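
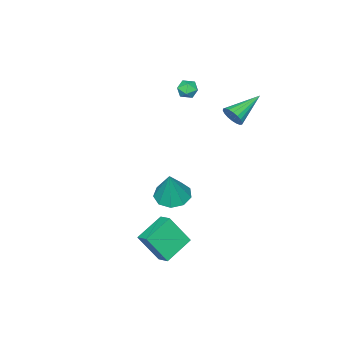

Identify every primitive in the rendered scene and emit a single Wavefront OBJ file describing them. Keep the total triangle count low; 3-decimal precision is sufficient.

v 1.773 1.096 -3.728
v 2.392 0.212 -2.127
v 1.941 1.86 -3.371
v 2.56 0.977 -1.771
v 3.46 1.043 -4.409
v 4.079 0.16 -2.809
v 3.628 1.808 -4.053
v 4.247 0.924 -2.452
v -3.951 -3.095 3.642
v -3.589 -2.614 3.367
v -3.411 -3.826 3.073
v -3.049 -3.345 2.798
v -2.975 -3.489 3.44
v -3.308 -3.037 3.792
v -3.692 -3.403 2.648
v -4.025 -2.951 3
v -3.429 -2.804 2.752
v -2.985 -2.857 3.242
v -4.015 -3.583 3.198
v -3.571 -3.636 3.688
v 1.154 -0.09 -1.233
v 2.107 -0.186 -1.522
v 1.766 0.25 0.673
v 1.91 0.468 -1.575
v 1.36 0.86 -1.468
v 0.714 0.808 -1.251
v 0.273 0.335 -1.026
v 0.245 -0.336 -0.897
v 0.642 -0.892 -0.925
v 1.279 -1.073 -1.097
v 1.857 -0.794 -1.333
v -2.582 0.702 3.224
v -2.377 0.368 3.805
v -4.458 0.958 4.036
v -2.309 0.666 3.868
v -2.295 0.97 3.804
v -2.338 1.222 3.625
v -2.429 1.37 3.367
v -2.551 1.386 3.08
v -2.679 1.267 2.822
v -2.787 1.035 2.644
v -2.855 0.738 2.581
v -2.869 0.433 2.645
v -2.826 0.182 2.824
v -2.735 0.034 3.082
v -2.613 0.018 3.369
v -2.485 0.137 3.626
f 2 4 1
f 5 2 1
f 1 4 3
f 3 5 1
f 2 8 4
f 6 2 5
f 6 8 2
f 4 8 3
f 7 5 3
f 3 8 7
f 7 6 5
f 8 6 7
f 9 20 14
f 9 14 10
f 9 10 16
f 9 16 19
f 9 19 20
f 10 14 18
f 14 20 13
f 20 19 11
f 19 16 15
f 16 10 17
f 12 18 13
f 12 13 11
f 12 11 15
f 12 15 17
f 12 17 18
f 13 18 14
f 11 13 20
f 15 11 19
f 17 15 16
f 18 17 10
f 22 21 24
f 22 24 23
f 24 21 25
f 24 25 23
f 25 21 26
f 25 26 23
f 26 21 27
f 26 27 23
f 27 21 28
f 27 28 23
f 28 21 29
f 28 29 23
f 29 21 30
f 29 30 23
f 30 21 31
f 30 31 23
f 31 21 22
f 31 22 23
f 33 32 35
f 33 35 34
f 35 32 36
f 35 36 34
f 36 32 37
f 36 37 34
f 37 32 38
f 37 38 34
f 38 32 39
f 38 39 34
f 39 32 40
f 39 40 34
f 40 32 41
f 40 41 34
f 41 32 42
f 41 42 34
f 42 32 43
f 42 43 34
f 43 32 44
f 43 44 34
f 44 32 45
f 44 45 34
f 45 32 46
f 45 46 34
f 46 32 47
f 46 47 34
f 47 32 33
f 47 33 34



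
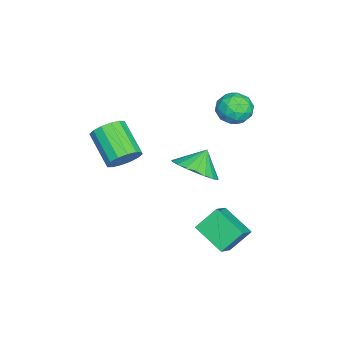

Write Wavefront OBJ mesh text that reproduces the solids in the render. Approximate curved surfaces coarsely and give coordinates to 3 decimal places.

v 0.496 -1.353 0.042
v 0.869 -1.124 0.724
v -0.244 -2.097 1.66
v -0.616 -2.327 0.978
v 0.568 -0.838 0.663
v -0.545 -1.812 1.599
v 0.248 -0.69 0.436
v -0.865 -1.664 1.372
v -0.006 -0.72 0.103
v -1.118 -1.694 1.04
v -0.125 -0.92 -0.246
v -1.237 -1.894 0.691
v -0.078 -1.235 -0.518
v -1.19 -2.209 0.419
v 0.124 -1.583 -0.64
v -0.989 -2.556 0.296
v 0.425 -1.868 -0.579
v -0.688 -2.842 0.357
v 0.745 -2.016 -0.352
v -0.368 -2.99 0.584
v 0.998 -1.986 -0.02
v -0.114 -2.96 0.917
v 1.117 -1.786 0.329
v 0.005 -2.76 1.266
v 1.07 -1.471 0.601
v -0.042 -2.445 1.538
v -3.497 3.092 1.453
v -2.673 3.324 1.346
v -3.147 1.756 1.254
v -2.323 1.988 1.147
v -2.692 2.054 1.924
v -2.908 2.88 2.046
v -2.912 2.2 0.554
v -3.128 3.026 0.676
v -2.312 2.772 0.79
v -2.176 2.682 1.636
v -3.644 2.398 0.964
v -3.508 2.308 1.81
v -3.115 3.325 1.417
v -2.705 1.755 1.183
v -2.921 1.794 1.64
v -2.437 1.93 1.577
v -3.254 3.064 1.829
v -2.77 3.2 1.765
v -2.781 2.454 2.105
v -3.05 1.88 0.835
v -2.566 2.016 0.771
v -3.383 3.15 1.023
v -2.899 3.286 0.96
v -3.039 2.626 0.495
v -2.419 3.137 1.027
v -2.214 2.352 0.91
v -2.559 2.477 0.561
v -2.686 2.962 0.634
v -2.339 3.084 1.524
v -2.134 2.299 1.408
v -2.35 2.338 1.864
v -2.477 2.823 1.936
v -2.127 2.76 1.198
v -3.686 2.781 1.192
v -3.481 1.996 1.076
v -3.343 2.257 0.664
v -3.47 2.742 0.736
v -3.606 2.728 1.69
v -3.401 1.943 1.573
v -3.134 2.118 1.966
v -3.261 2.603 2.039
v -3.693 2.32 1.402
v -1.225 1.219 -1.593
v -0.387 1.82 -1.21
v -1.895 1.601 -0.727
v -0.591 2.113 -1.496
v -0.904 2.251 -1.799
v -1.273 2.211 -2.067
v -1.634 2 -2.252
v -1.924 1.653 -2.324
v -2.093 1.232 -2.269
v -2.112 0.808 -2.098
v -1.978 0.456 -1.839
v -1.713 0.235 -1.538
v -1.364 0.185 -1.246
v -0.991 0.314 -1.015
v -0.659 0.599 -0.883
v -0.424 0.991 -0.874
v -0.328 1.423 -0.99
v 0.795 1.64 -3.551
v 0.306 2.443 -2.624
v -0.075 1.849 -4.191
v -0.564 2.652 -3.264
v 1.584 2.888 -4.216
v 1.095 3.691 -3.289
v 0.714 3.097 -4.856
v 0.225 3.9 -3.929
f 2 1 5
f 2 5 3
f 3 5 6
f 3 6 4
f 5 1 7
f 5 7 6
f 6 7 8
f 6 8 4
f 7 1 9
f 7 9 8
f 8 9 10
f 8 10 4
f 9 1 11
f 9 11 10
f 10 11 12
f 10 12 4
f 11 1 13
f 11 13 12
f 12 13 14
f 12 14 4
f 13 1 15
f 13 15 14
f 14 15 16
f 14 16 4
f 15 1 17
f 15 17 16
f 16 17 18
f 16 18 4
f 17 1 19
f 17 19 18
f 18 19 20
f 18 20 4
f 19 1 21
f 19 21 20
f 20 21 22
f 20 22 4
f 21 1 23
f 21 23 22
f 22 23 24
f 22 24 4
f 23 1 25
f 23 25 24
f 24 25 26
f 24 26 4
f 25 1 2
f 25 2 26
f 26 2 3
f 26 3 4
f 27 64 43
f 64 38 67
f 43 67 32
f 64 67 43
f 27 43 39
f 43 32 44
f 39 44 28
f 43 44 39
f 27 39 48
f 39 28 49
f 48 49 34
f 39 49 48
f 27 48 60
f 48 34 63
f 60 63 37
f 48 63 60
f 27 60 64
f 60 37 68
f 64 68 38
f 60 68 64
f 28 44 55
f 44 32 58
f 55 58 36
f 44 58 55
f 32 67 45
f 67 38 66
f 45 66 31
f 67 66 45
f 38 68 65
f 68 37 61
f 65 61 29
f 68 61 65
f 37 63 62
f 63 34 50
f 62 50 33
f 63 50 62
f 34 49 54
f 49 28 51
f 54 51 35
f 49 51 54
f 30 56 42
f 56 36 57
f 42 57 31
f 56 57 42
f 30 42 40
f 42 31 41
f 40 41 29
f 42 41 40
f 30 40 47
f 40 29 46
f 47 46 33
f 40 46 47
f 30 47 52
f 47 33 53
f 52 53 35
f 47 53 52
f 30 52 56
f 52 35 59
f 56 59 36
f 52 59 56
f 31 57 45
f 57 36 58
f 45 58 32
f 57 58 45
f 29 41 65
f 41 31 66
f 65 66 38
f 41 66 65
f 33 46 62
f 46 29 61
f 62 61 37
f 46 61 62
f 35 53 54
f 53 33 50
f 54 50 34
f 53 50 54
f 36 59 55
f 59 35 51
f 55 51 28
f 59 51 55
f 70 69 72
f 70 72 71
f 72 69 73
f 72 73 71
f 73 69 74
f 73 74 71
f 74 69 75
f 74 75 71
f 75 69 76
f 75 76 71
f 76 69 77
f 76 77 71
f 77 69 78
f 77 78 71
f 78 69 79
f 78 79 71
f 79 69 80
f 79 80 71
f 80 69 81
f 80 81 71
f 81 69 82
f 81 82 71
f 82 69 83
f 82 83 71
f 83 69 84
f 83 84 71
f 84 69 85
f 84 85 71
f 85 69 70
f 85 70 71
f 87 89 86
f 90 87 86
f 86 89 88
f 88 90 86
f 87 93 89
f 91 87 90
f 91 93 87
f 89 93 88
f 92 90 88
f 88 93 92
f 92 91 90
f 93 91 92



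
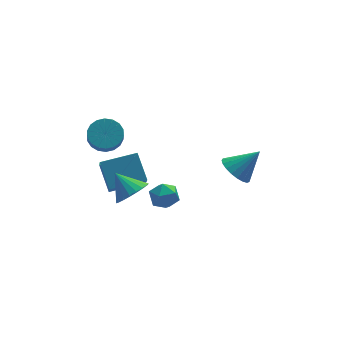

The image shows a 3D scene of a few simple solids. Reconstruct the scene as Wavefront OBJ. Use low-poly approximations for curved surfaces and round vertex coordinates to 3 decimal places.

v -0.658 -0.023 -3.734
v -0.16 -0.336 -4.462
v -1.06 -1.444 -3.398
v -0.562 -1.757 -4.126
v -0.126 -1.396 -3.381
v 0.123 -0.518 -3.588
v -1.343 -1.262 -4.272
v -1.094 -0.384 -4.479
v -0.583 -1.102 -4.794
v 0.169 -1.185 -4.243
v -1.389 -0.595 -3.617
v -0.637 -0.678 -3.066
v -3.216 -4.143 -0.275
v -2.444 -3.472 -0.392
v -3.884 -3.197 0.755
v -2.722 -3.342 -0.691
v -3.085 -3.35 -0.919
v -3.47 -3.496 -1.035
v -3.812 -3.753 -1.019
v -4.051 -4.078 -0.875
v -4.145 -4.415 -0.627
v -4.079 -4.704 -0.319
v -3.864 -4.897 -0.002
v -3.537 -4.959 0.267
v -3.154 -4.88 0.442
v -2.782 -4.674 0.494
v -2.485 -4.376 0.412
v -2.315 -4.038 0.212
v -2.3 -3.718 -0.073
v -3.607 -0.576 -3.128
v -3.89 -1.917 -1.699
v -3.779 0.755 -1.913
v -4.062 -0.586 -0.484
v -1.558 -0.634 -2.776
v -1.841 -1.975 -1.347
v -1.73 0.697 -1.561
v -2.013 -0.644 -0.132
v -2.819 3.295 -1.764
v -1.936 3.63 -1.377
v -2.059 3.02 -0.569
v -2.941 2.685 -0.956
v -2.239 3.92 -1.204
v -2.362 3.311 -0.396
v -2.657 4.087 -1.142
v -2.78 3.477 -0.334
v -3.107 4.097 -1.204
v -3.23 3.487 -0.395
v -3.499 3.948 -1.376
v -3.622 3.338 -0.567
v -3.757 3.669 -1.625
v -3.88 3.06 -0.816
v -3.829 3.317 -1.902
v -3.952 2.707 -1.093
v -3.701 2.96 -2.151
v -3.824 2.35 -1.343
v -3.398 2.669 -2.324
v -3.521 2.06 -1.516
v -2.98 2.503 -2.386
v -3.103 1.893 -1.578
v -2.53 2.493 -2.325
v -2.653 1.883 -1.516
v -2.138 2.642 -2.153
v -2.261 2.032 -1.344
v -1.88 2.92 -1.904
v -2.003 2.311 -1.095
v -1.808 3.273 -1.627
v -1.931 2.663 -0.818
v 3.184 -1.608 -2.063
v 3.786 -1.003 -2.657
v 4.516 -1.632 -0.737
v 3.563 -0.711 -2.428
v 3.275 -0.575 -2.136
v 2.971 -0.617 -1.831
v 2.704 -0.83 -1.567
v 2.52 -1.178 -1.388
v 2.45 -1.6 -1.326
v 2.508 -2.024 -1.391
v 2.682 -2.376 -1.573
v 2.943 -2.595 -1.839
v 3.246 -2.643 -2.144
v 3.538 -2.512 -2.435
v 3.768 -2.225 -2.662
v 3.898 -1.831 -2.785
v 3.904 -1.399 -2.783
f 1 12 6
f 1 6 2
f 1 2 8
f 1 8 11
f 1 11 12
f 2 6 10
f 6 12 5
f 12 11 3
f 11 8 7
f 8 2 9
f 4 10 5
f 4 5 3
f 4 3 7
f 4 7 9
f 4 9 10
f 5 10 6
f 3 5 12
f 7 3 11
f 9 7 8
f 10 9 2
f 14 13 16
f 14 16 15
f 16 13 17
f 16 17 15
f 17 13 18
f 17 18 15
f 18 13 19
f 18 19 15
f 19 13 20
f 19 20 15
f 20 13 21
f 20 21 15
f 21 13 22
f 21 22 15
f 22 13 23
f 22 23 15
f 23 13 24
f 23 24 15
f 24 13 25
f 24 25 15
f 25 13 26
f 25 26 15
f 26 13 27
f 26 27 15
f 27 13 28
f 27 28 15
f 28 13 29
f 28 29 15
f 29 13 14
f 29 14 15
f 31 33 30
f 34 31 30
f 30 33 32
f 32 34 30
f 31 37 33
f 35 31 34
f 35 37 31
f 33 37 32
f 36 34 32
f 32 37 36
f 36 35 34
f 37 35 36
f 39 38 42
f 39 42 40
f 40 42 43
f 40 43 41
f 42 38 44
f 42 44 43
f 43 44 45
f 43 45 41
f 44 38 46
f 44 46 45
f 45 46 47
f 45 47 41
f 46 38 48
f 46 48 47
f 47 48 49
f 47 49 41
f 48 38 50
f 48 50 49
f 49 50 51
f 49 51 41
f 50 38 52
f 50 52 51
f 51 52 53
f 51 53 41
f 52 38 54
f 52 54 53
f 53 54 55
f 53 55 41
f 54 38 56
f 54 56 55
f 55 56 57
f 55 57 41
f 56 38 58
f 56 58 57
f 57 58 59
f 57 59 41
f 58 38 60
f 58 60 59
f 59 60 61
f 59 61 41
f 60 38 62
f 60 62 61
f 61 62 63
f 61 63 41
f 62 38 64
f 62 64 63
f 63 64 65
f 63 65 41
f 64 38 66
f 64 66 65
f 65 66 67
f 65 67 41
f 66 38 39
f 66 39 67
f 67 39 40
f 67 40 41
f 69 68 71
f 69 71 70
f 71 68 72
f 71 72 70
f 72 68 73
f 72 73 70
f 73 68 74
f 73 74 70
f 74 68 75
f 74 75 70
f 75 68 76
f 75 76 70
f 76 68 77
f 76 77 70
f 77 68 78
f 77 78 70
f 78 68 79
f 78 79 70
f 79 68 80
f 79 80 70
f 80 68 81
f 80 81 70
f 81 68 82
f 81 82 70
f 82 68 83
f 82 83 70
f 83 68 84
f 83 84 70
f 84 68 69
f 84 69 70



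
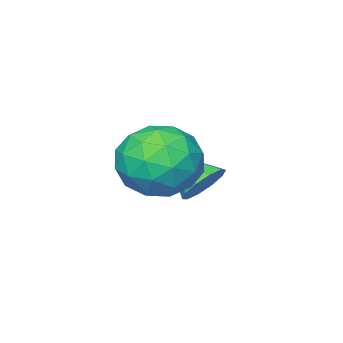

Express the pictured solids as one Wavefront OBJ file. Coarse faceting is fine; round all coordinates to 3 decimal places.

v 0.822 0.399 3.188
v 1.923 0.192 3.697
v 0.137 -1.292 3.983
v 1.238 -1.499 4.492
v 0.536 -0.575 4.9
v 0.959 0.47 4.409
v 1.101 -1.57 3.271
v 1.524 -0.525 2.78
v 2.095 -1.025 3.748
v 1.746 -0.41 4.755
v 0.314 -0.69 2.925
v -0.035 -0.075 3.932
v 1.433 0.444 3.373
v 0.627 -1.544 4.307
v 0.214 -1.001 4.547
v 0.862 -1.123 4.846
v 0.866 0.607 3.791
v 1.513 0.486 4.09
v 0.698 0.035 4.798
v 0.547 -1.586 3.59
v 1.194 -1.707 3.889
v 1.198 0.023 2.834
v 1.846 -0.099 3.133
v 1.362 -1.135 2.882
v 2.181 -0.393 3.702
v 1.778 -1.387 4.169
v 1.698 -1.429 3.451
v 1.947 -0.814 3.163
v 1.976 -0.032 4.293
v 1.573 -1.026 4.761
v 1.16 -0.483 5.001
v 1.409 0.132 4.712
v 2.077 -0.747 4.323
v 0.487 -0.074 2.919
v 0.084 -1.068 3.387
v 0.651 -1.232 2.968
v 0.9 -0.617 2.679
v 0.282 0.287 3.511
v -0.121 -0.707 3.978
v 0.113 -0.286 4.517
v 0.362 0.329 4.229
v -0.017 -0.353 3.357
v -1.38 -1.488 1.911
v -0.753 -1.664 1.5
v -1.16 -2.712 2.769
v -0.618 -1.386 1.862
v -0.774 -1.147 2.242
v -1.161 -1.039 2.497
v -1.632 -1.102 2.528
v -2.006 -1.312 2.323
v -2.141 -1.59 1.961
v -1.986 -1.829 1.58
v -1.598 -1.938 1.326
v -1.128 -1.875 1.295
f 1 38 17
f 38 12 41
f 17 41 6
f 38 41 17
f 1 17 13
f 17 6 18
f 13 18 2
f 17 18 13
f 1 13 22
f 13 2 23
f 22 23 8
f 13 23 22
f 1 22 34
f 22 8 37
f 34 37 11
f 22 37 34
f 1 34 38
f 34 11 42
f 38 42 12
f 34 42 38
f 2 18 29
f 18 6 32
f 29 32 10
f 18 32 29
f 6 41 19
f 41 12 40
f 19 40 5
f 41 40 19
f 12 42 39
f 42 11 35
f 39 35 3
f 42 35 39
f 11 37 36
f 37 8 24
f 36 24 7
f 37 24 36
f 8 23 28
f 23 2 25
f 28 25 9
f 23 25 28
f 4 30 16
f 30 10 31
f 16 31 5
f 30 31 16
f 4 16 14
f 16 5 15
f 14 15 3
f 16 15 14
f 4 14 21
f 14 3 20
f 21 20 7
f 14 20 21
f 4 21 26
f 21 7 27
f 26 27 9
f 21 27 26
f 4 26 30
f 26 9 33
f 30 33 10
f 26 33 30
f 5 31 19
f 31 10 32
f 19 32 6
f 31 32 19
f 3 15 39
f 15 5 40
f 39 40 12
f 15 40 39
f 7 20 36
f 20 3 35
f 36 35 11
f 20 35 36
f 9 27 28
f 27 7 24
f 28 24 8
f 27 24 28
f 10 33 29
f 33 9 25
f 29 25 2
f 33 25 29
f 44 43 46
f 44 46 45
f 46 43 47
f 46 47 45
f 47 43 48
f 47 48 45
f 48 43 49
f 48 49 45
f 49 43 50
f 49 50 45
f 50 43 51
f 50 51 45
f 51 43 52
f 51 52 45
f 52 43 53
f 52 53 45
f 53 43 54
f 53 54 45
f 54 43 44
f 54 44 45



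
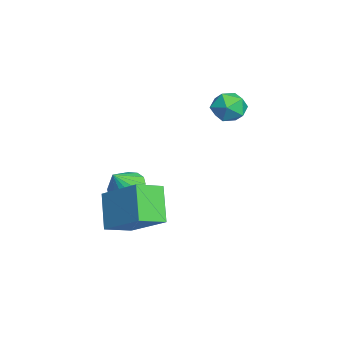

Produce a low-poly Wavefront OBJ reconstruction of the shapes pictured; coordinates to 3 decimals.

v 2.315 -0.738 -0.72
v 1.263 -0.85 0.519
v 1.734 0.218 -1.127
v 0.682 0.106 0.113
v 3.578 0.534 0.467
v 2.526 0.422 1.707
v 2.997 1.49 0.061
v 1.945 1.378 1.3
v -2.504 3.885 3.165
v -2.047 4.507 3.372
v -1.573 3.073 3.548
v -1.116 3.695 3.755
v -1.776 3.528 4.173
v -2.352 4.029 3.936
v -1.268 3.551 2.984
v -1.844 4.052 2.747
v -1.283 4.3 3.26
v -1.597 4.286 3.995
v -2.023 3.294 2.925
v -2.337 3.28 3.66
v -1.214 -0.037 -0.488
v -0.517 0.284 -0.715
v -0.686 -0.523 0.448
v -0.691 0.568 -0.469
v -1.005 0.69 -0.229
v -1.375 0.618 -0.058
v -1.702 0.37 -0.002
v -1.898 0.013 -0.077
v -1.911 -0.357 -0.262
v -1.737 -0.642 -0.508
v -1.423 -0.764 -0.748
v -1.053 -0.691 -0.919
v -0.726 -0.443 -0.975
v -0.53 -0.087 -0.9
f 2 4 1
f 5 2 1
f 1 4 3
f 3 5 1
f 2 8 4
f 6 2 5
f 6 8 2
f 4 8 3
f 7 5 3
f 3 8 7
f 7 6 5
f 8 6 7
f 9 20 14
f 9 14 10
f 9 10 16
f 9 16 19
f 9 19 20
f 10 14 18
f 14 20 13
f 20 19 11
f 19 16 15
f 16 10 17
f 12 18 13
f 12 13 11
f 12 11 15
f 12 15 17
f 12 17 18
f 13 18 14
f 11 13 20
f 15 11 19
f 17 15 16
f 18 17 10
f 22 21 24
f 22 24 23
f 24 21 25
f 24 25 23
f 25 21 26
f 25 26 23
f 26 21 27
f 26 27 23
f 27 21 28
f 27 28 23
f 28 21 29
f 28 29 23
f 29 21 30
f 29 30 23
f 30 21 31
f 30 31 23
f 31 21 32
f 31 32 23
f 32 21 33
f 32 33 23
f 33 21 34
f 33 34 23
f 34 21 22
f 34 22 23



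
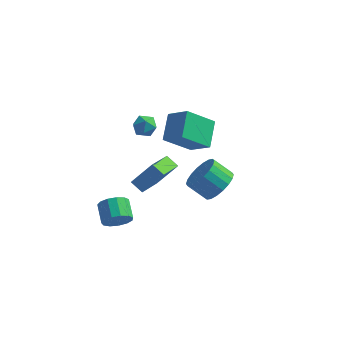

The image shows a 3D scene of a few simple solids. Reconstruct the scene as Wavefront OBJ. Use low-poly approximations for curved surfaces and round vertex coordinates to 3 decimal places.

v 2.84 -1.696 2.642
v 3.496 -1.715 3.409
v 2.516 -1.784 4.246
v 1.86 -1.764 3.478
v 3.419 -1.276 3.355
v 2.439 -1.345 4.191
v 3.227 -0.92 3.159
v 2.247 -0.988 3.996
v 2.959 -0.717 2.861
v 1.979 -0.786 3.698
v 2.667 -0.708 2.52
v 1.687 -0.777 3.356
v 2.409 -0.895 2.202
v 1.429 -0.964 3.039
v 2.236 -1.24 1.972
v 1.257 -1.309 2.808
v 2.184 -1.676 1.874
v 1.204 -1.745 2.711
v 2.261 -2.115 1.929
v 1.281 -2.184 2.765
v 2.453 -2.472 2.124
v 1.473 -2.54 2.961
v 2.721 -2.674 2.422
v 1.741 -2.743 3.259
v 3.013 -2.683 2.764
v 2.033 -2.752 3.6
v 3.271 -2.496 3.081
v 2.291 -2.565 3.918
v 3.443 -2.151 3.312
v 2.464 -2.22 4.148
v -1.369 1.924 2.176
v -1.574 3.348 3.081
v -0.188 2.901 0.907
v -0.393 4.325 1.812
v -0.207 1.575 2.988
v -0.412 2.999 3.893
v 0.974 2.552 1.719
v 0.769 3.976 2.624
v -0.828 -2.658 1.895
v -1.495 -2.438 2.317
v -0.729 -0.774 1.068
v -1.397 -0.553 1.491
v 0.117 -2.167 3.129
v -0.551 -1.946 3.552
v 0.215 -0.282 2.303
v -0.452 -0.062 2.725
v -3.054 4.013 1.788
v -2.534 3.761 2.261
v -3.186 2.899 1.339
v -2.666 2.647 1.812
v -3.329 2.871 2.071
v -3.247 3.559 2.349
v -2.473 3.101 1.251
v -2.391 3.789 1.529
v -2.174 3.197 1.929
v -2.704 3.055 2.436
v -3.016 3.605 1.164
v -3.546 3.463 1.671
v -1.805 -3.59 0.127
v -1.222 -3.554 0.673
v -1.772 -2.653 1.2
v -2.355 -2.69 0.653
v -1.097 -3.281 0.336
v -1.648 -2.38 0.863
v -1.198 -3.106 -0.067
v -1.748 -2.205 0.46
v -1.491 -3.086 -0.409
v -2.042 -2.185 0.118
v -1.884 -3.225 -0.581
v -2.434 -2.324 -0.054
v -2.251 -3.481 -0.528
v -2.802 -2.58 -0.001
v -2.477 -3.771 -0.268
v -3.028 -2.87 0.259
v -2.489 -4.004 0.118
v -3.04 -3.103 0.645
v -2.284 -4.106 0.506
v -2.835 -3.205 1.033
v -1.927 -4.044 0.774
v -2.478 -3.143 1.301
v -1.531 -3.838 0.836
v -2.081 -2.937 1.363
f 2 1 5
f 2 5 3
f 3 5 6
f 3 6 4
f 5 1 7
f 5 7 6
f 6 7 8
f 6 8 4
f 7 1 9
f 7 9 8
f 8 9 10
f 8 10 4
f 9 1 11
f 9 11 10
f 10 11 12
f 10 12 4
f 11 1 13
f 11 13 12
f 12 13 14
f 12 14 4
f 13 1 15
f 13 15 14
f 14 15 16
f 14 16 4
f 15 1 17
f 15 17 16
f 16 17 18
f 16 18 4
f 17 1 19
f 17 19 18
f 18 19 20
f 18 20 4
f 19 1 21
f 19 21 20
f 20 21 22
f 20 22 4
f 21 1 23
f 21 23 22
f 22 23 24
f 22 24 4
f 23 1 25
f 23 25 24
f 24 25 26
f 24 26 4
f 25 1 27
f 25 27 26
f 26 27 28
f 26 28 4
f 27 1 29
f 27 29 28
f 28 29 30
f 28 30 4
f 29 1 2
f 29 2 30
f 30 2 3
f 30 3 4
f 32 34 31
f 35 32 31
f 31 34 33
f 33 35 31
f 32 38 34
f 36 32 35
f 36 38 32
f 34 38 33
f 37 35 33
f 33 38 37
f 37 36 35
f 38 36 37
f 40 42 39
f 43 40 39
f 39 42 41
f 41 43 39
f 40 46 42
f 44 40 43
f 44 46 40
f 42 46 41
f 45 43 41
f 41 46 45
f 45 44 43
f 46 44 45
f 47 58 52
f 47 52 48
f 47 48 54
f 47 54 57
f 47 57 58
f 48 52 56
f 52 58 51
f 58 57 49
f 57 54 53
f 54 48 55
f 50 56 51
f 50 51 49
f 50 49 53
f 50 53 55
f 50 55 56
f 51 56 52
f 49 51 58
f 53 49 57
f 55 53 54
f 56 55 48
f 60 59 63
f 60 63 61
f 61 63 64
f 61 64 62
f 63 59 65
f 63 65 64
f 64 65 66
f 64 66 62
f 65 59 67
f 65 67 66
f 66 67 68
f 66 68 62
f 67 59 69
f 67 69 68
f 68 69 70
f 68 70 62
f 69 59 71
f 69 71 70
f 70 71 72
f 70 72 62
f 71 59 73
f 71 73 72
f 72 73 74
f 72 74 62
f 73 59 75
f 73 75 74
f 74 75 76
f 74 76 62
f 75 59 77
f 75 77 76
f 76 77 78
f 76 78 62
f 77 59 79
f 77 79 78
f 78 79 80
f 78 80 62
f 79 59 81
f 79 81 80
f 80 81 82
f 80 82 62
f 81 59 60
f 81 60 82
f 82 60 61
f 82 61 62



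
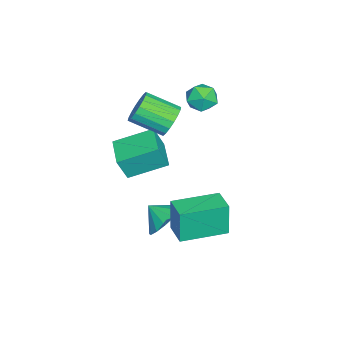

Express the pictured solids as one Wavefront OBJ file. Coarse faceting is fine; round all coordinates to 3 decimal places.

v 0.966 -0.686 -1.559
v 1.223 -1.061 -0.438
v 0.38 0.893 -0.897
v 0.638 0.519 0.224
v 2.302 -0.139 -1.684
v 2.56 -0.513 -0.563
v 1.717 1.441 -1.022
v 1.974 1.066 0.099
v -1.462 2.522 1.569
v -1.103 2.787 0.919
v -1.517 1.353 1.061
v -1.158 1.618 0.411
v -0.759 1.57 1.089
v -0.725 2.293 1.404
v -1.895 1.847 0.576
v -1.861 2.57 0.891
v -1.371 2.371 0.306
v -0.669 2.2 0.623
v -1.951 1.94 1.357
v -1.249 1.769 1.674
v 2.432 1.499 -3.947
v 3.272 1.071 -4.28
v 2.268 0.701 -3.333
v 3.418 1.355 -3.873
v 3.3 1.677 -3.485
v 2.95 1.951 -3.221
v 2.46 2.104 -3.151
v 1.963 2.096 -3.295
v 1.591 1.927 -3.613
v 1.445 1.644 -4.021
v 1.563 1.322 -4.409
v 1.913 1.047 -4.673
v 2.403 0.894 -4.742
v 2.9 0.903 -4.599
v 0.385 1.214 0.642
v 1.047 1.029 0.213
v 1.096 -0.4 0.909
v 0.435 -0.214 1.338
v 1.184 1.178 0.511
v 1.233 -0.251 1.207
v 1.163 1.335 0.835
v 1.212 -0.094 1.531
v 0.988 1.468 1.121
v 1.037 0.039 1.816
v 0.693 1.551 1.312
v 0.743 0.122 2.007
v 0.338 1.567 1.37
v 0.387 0.138 2.065
v -0.008 1.513 1.284
v 0.041 0.084 1.98
v -0.276 1.4 1.071
v -0.227 -0.029 1.767
v -0.413 1.251 0.773
v -0.364 -0.178 1.469
v -0.392 1.094 0.449
v -0.343 -0.335 1.145
v -0.217 0.961 0.164
v -0.168 -0.468 0.859
v 0.077 0.878 -0.027
v 0.127 -0.551 0.668
v 0.433 0.862 -0.085
v 0.482 -0.567 0.61
v 0.779 0.916 0
v 0.828 -0.513 0.696
v 2.745 3.768 -3.119
v 2.598 3.727 -1.567
v 3.7 4.381 -3.012
v 3.553 4.34 -1.46
v 3.847 2.04 -3.06
v 3.7 1.999 -1.508
v 4.802 2.653 -2.953
v 4.655 2.612 -1.401
f 2 4 1
f 5 2 1
f 1 4 3
f 3 5 1
f 2 8 4
f 6 2 5
f 6 8 2
f 4 8 3
f 7 5 3
f 3 8 7
f 7 6 5
f 8 6 7
f 9 20 14
f 9 14 10
f 9 10 16
f 9 16 19
f 9 19 20
f 10 14 18
f 14 20 13
f 20 19 11
f 19 16 15
f 16 10 17
f 12 18 13
f 12 13 11
f 12 11 15
f 12 15 17
f 12 17 18
f 13 18 14
f 11 13 20
f 15 11 19
f 17 15 16
f 18 17 10
f 22 21 24
f 22 24 23
f 24 21 25
f 24 25 23
f 25 21 26
f 25 26 23
f 26 21 27
f 26 27 23
f 27 21 28
f 27 28 23
f 28 21 29
f 28 29 23
f 29 21 30
f 29 30 23
f 30 21 31
f 30 31 23
f 31 21 32
f 31 32 23
f 32 21 33
f 32 33 23
f 33 21 34
f 33 34 23
f 34 21 22
f 34 22 23
f 36 35 39
f 36 39 37
f 37 39 40
f 37 40 38
f 39 35 41
f 39 41 40
f 40 41 42
f 40 42 38
f 41 35 43
f 41 43 42
f 42 43 44
f 42 44 38
f 43 35 45
f 43 45 44
f 44 45 46
f 44 46 38
f 45 35 47
f 45 47 46
f 46 47 48
f 46 48 38
f 47 35 49
f 47 49 48
f 48 49 50
f 48 50 38
f 49 35 51
f 49 51 50
f 50 51 52
f 50 52 38
f 51 35 53
f 51 53 52
f 52 53 54
f 52 54 38
f 53 35 55
f 53 55 54
f 54 55 56
f 54 56 38
f 55 35 57
f 55 57 56
f 56 57 58
f 56 58 38
f 57 35 59
f 57 59 58
f 58 59 60
f 58 60 38
f 59 35 61
f 59 61 60
f 60 61 62
f 60 62 38
f 61 35 63
f 61 63 62
f 62 63 64
f 62 64 38
f 63 35 36
f 63 36 64
f 64 36 37
f 64 37 38
f 66 68 65
f 69 66 65
f 65 68 67
f 67 69 65
f 66 72 68
f 70 66 69
f 70 72 66
f 68 72 67
f 71 69 67
f 67 72 71
f 71 70 69
f 72 70 71



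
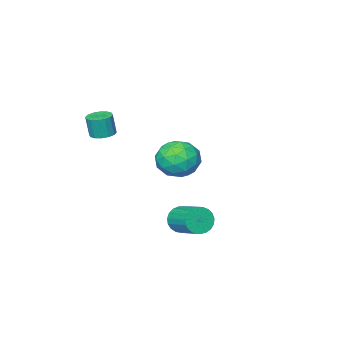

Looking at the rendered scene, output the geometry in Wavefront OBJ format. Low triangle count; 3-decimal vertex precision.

v 1.551 -3.82 1.691
v 1.986 -4.209 1.605
v 2.104 -4.31 2.663
v 1.669 -3.92 2.749
v 2.124 -3.937 1.615
v 2.243 -4.037 2.674
v 2.109 -3.633 1.646
v 2.227 -3.734 2.704
v 1.944 -3.38 1.688
v 2.063 -3.48 2.747
v 1.674 -3.244 1.732
v 1.792 -3.345 2.79
v 1.37 -3.263 1.764
v 1.489 -3.363 2.822
v 1.116 -3.43 1.777
v 1.234 -3.531 2.835
v 0.977 -3.703 1.766
v 1.096 -3.803 2.825
v 0.993 -4.006 1.736
v 1.111 -4.107 2.794
v 1.157 -4.26 1.693
v 1.276 -4.36 2.752
v 1.428 -4.395 1.65
v 1.546 -4.496 2.708
v 1.731 -4.377 1.618
v 1.85 -4.477 2.676
v 1.129 0.987 -1.711
v 1.374 0.717 -1.113
v 1.516 2.043 -0.572
v 1.271 2.313 -1.169
v 1.618 0.753 -1.267
v 1.76 2.08 -0.726
v 1.777 0.83 -1.498
v 1.92 2.157 -0.957
v 1.824 0.934 -1.766
v 1.967 2.261 -1.225
v 1.752 1.047 -2.024
v 1.894 2.374 -1.483
v 1.571 1.15 -2.228
v 1.714 2.477 -1.687
v 1.314 1.224 -2.342
v 1.456 2.551 -1.801
v 1.025 1.257 -2.348
v 1.167 2.584 -1.807
v 0.753 1.244 -2.243
v 0.896 2.571 -1.702
v 0.547 1.186 -2.046
v 0.69 2.513 -1.505
v 0.441 1.093 -1.791
v 0.584 2.42 -1.25
v 0.455 0.982 -1.522
v 0.597 2.309 -0.981
v 0.584 0.872 -1.286
v 0.727 2.199 -0.745
v 0.808 0.782 -1.123
v 0.951 2.108 -0.582
v 1.087 0.727 -1.062
v 1.23 2.053 -0.521
v -2.494 -2.211 -0.409
v -1.753 -2.101 -1.192
v -1.287 -2.939 0.632
v -0.546 -2.829 -0.151
v -0.937 -1.953 0.352
v -1.683 -1.503 -0.291
v -1.357 -3.537 -0.269
v -2.103 -3.087 -0.912
v -1.05 -2.92 -1.105
v -0.791 -1.941 -0.721
v -2.249 -3.099 0.161
v -1.99 -2.12 0.545
v -2.23 -2.092 -0.892
v -0.81 -2.948 0.332
v -1.04 -2.433 0.627
v -0.605 -2.368 0.168
v -2.189 -1.741 -0.363
v -1.753 -1.676 -0.822
v -1.274 -1.589 0.085
v -1.287 -3.364 0.262
v -0.851 -3.299 -0.197
v -2.435 -2.672 -0.728
v -2 -2.607 -1.187
v -1.766 -3.451 -0.645
v -1.381 -2.509 -1.301
v -0.671 -2.937 -0.689
v -1.148 -3.353 -0.758
v -1.586 -3.089 -1.136
v -1.229 -1.933 -1.075
v -0.519 -2.361 -0.463
v -0.749 -1.846 -0.168
v -1.188 -1.582 -0.546
v -0.815 -2.415 -1.024
v -2.521 -2.679 -0.097
v -1.811 -3.107 0.515
v -1.852 -3.458 -0.014
v -2.291 -3.194 -0.392
v -2.369 -2.103 0.129
v -1.659 -2.531 0.741
v -1.454 -1.951 0.576
v -1.892 -1.687 0.198
v -2.225 -2.625 0.464
f 2 1 5
f 2 5 3
f 3 5 6
f 3 6 4
f 5 1 7
f 5 7 6
f 6 7 8
f 6 8 4
f 7 1 9
f 7 9 8
f 8 9 10
f 8 10 4
f 9 1 11
f 9 11 10
f 10 11 12
f 10 12 4
f 11 1 13
f 11 13 12
f 12 13 14
f 12 14 4
f 13 1 15
f 13 15 14
f 14 15 16
f 14 16 4
f 15 1 17
f 15 17 16
f 16 17 18
f 16 18 4
f 17 1 19
f 17 19 18
f 18 19 20
f 18 20 4
f 19 1 21
f 19 21 20
f 20 21 22
f 20 22 4
f 21 1 23
f 21 23 22
f 22 23 24
f 22 24 4
f 23 1 25
f 23 25 24
f 24 25 26
f 24 26 4
f 25 1 2
f 25 2 26
f 26 2 3
f 26 3 4
f 28 27 31
f 28 31 29
f 29 31 32
f 29 32 30
f 31 27 33
f 31 33 32
f 32 33 34
f 32 34 30
f 33 27 35
f 33 35 34
f 34 35 36
f 34 36 30
f 35 27 37
f 35 37 36
f 36 37 38
f 36 38 30
f 37 27 39
f 37 39 38
f 38 39 40
f 38 40 30
f 39 27 41
f 39 41 40
f 40 41 42
f 40 42 30
f 41 27 43
f 41 43 42
f 42 43 44
f 42 44 30
f 43 27 45
f 43 45 44
f 44 45 46
f 44 46 30
f 45 27 47
f 45 47 46
f 46 47 48
f 46 48 30
f 47 27 49
f 47 49 48
f 48 49 50
f 48 50 30
f 49 27 51
f 49 51 50
f 50 51 52
f 50 52 30
f 51 27 53
f 51 53 52
f 52 53 54
f 52 54 30
f 53 27 55
f 53 55 54
f 54 55 56
f 54 56 30
f 55 27 57
f 55 57 56
f 56 57 58
f 56 58 30
f 57 27 28
f 57 28 58
f 58 28 29
f 58 29 30
f 59 96 75
f 96 70 99
f 75 99 64
f 96 99 75
f 59 75 71
f 75 64 76
f 71 76 60
f 75 76 71
f 59 71 80
f 71 60 81
f 80 81 66
f 71 81 80
f 59 80 92
f 80 66 95
f 92 95 69
f 80 95 92
f 59 92 96
f 92 69 100
f 96 100 70
f 92 100 96
f 60 76 87
f 76 64 90
f 87 90 68
f 76 90 87
f 64 99 77
f 99 70 98
f 77 98 63
f 99 98 77
f 70 100 97
f 100 69 93
f 97 93 61
f 100 93 97
f 69 95 94
f 95 66 82
f 94 82 65
f 95 82 94
f 66 81 86
f 81 60 83
f 86 83 67
f 81 83 86
f 62 88 74
f 88 68 89
f 74 89 63
f 88 89 74
f 62 74 72
f 74 63 73
f 72 73 61
f 74 73 72
f 62 72 79
f 72 61 78
f 79 78 65
f 72 78 79
f 62 79 84
f 79 65 85
f 84 85 67
f 79 85 84
f 62 84 88
f 84 67 91
f 88 91 68
f 84 91 88
f 63 89 77
f 89 68 90
f 77 90 64
f 89 90 77
f 61 73 97
f 73 63 98
f 97 98 70
f 73 98 97
f 65 78 94
f 78 61 93
f 94 93 69
f 78 93 94
f 67 85 86
f 85 65 82
f 86 82 66
f 85 82 86
f 68 91 87
f 91 67 83
f 87 83 60
f 91 83 87



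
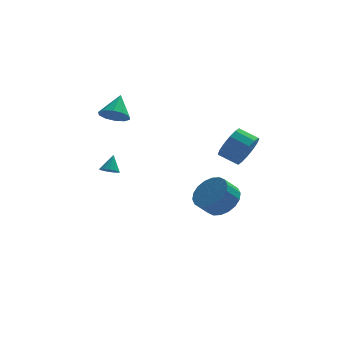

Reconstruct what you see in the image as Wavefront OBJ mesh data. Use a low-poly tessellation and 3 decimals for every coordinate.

v 2.833 0.912 -4.257
v 3.4 1.506 -3.541
v 2.694 1.223 -2.747
v 2.127 0.628 -3.463
v 3.078 1.824 -3.714
v 2.372 1.541 -2.92
v 2.707 1.962 -3.995
v 2.001 1.679 -3.201
v 2.361 1.892 -4.328
v 1.655 1.608 -3.533
v 2.109 1.627 -4.646
v 1.402 1.344 -3.852
v 2 1.221 -4.888
v 1.293 0.937 -4.094
v 2.056 0.753 -5.005
v 1.35 0.47 -4.21
v 2.266 0.317 -4.973
v 1.56 0.034 -4.179
v 2.588 -0.001 -4.8
v 1.882 -0.284 -4.006
v 2.959 -0.139 -4.519
v 2.253 -0.422 -3.725
v 3.305 -0.068 -4.187
v 2.599 -0.352 -3.392
v 3.558 0.196 -3.868
v 2.851 -0.087 -3.074
v 3.667 0.603 -3.626
v 2.96 0.319 -2.832
v 3.61 1.07 -3.51
v 2.904 0.787 -2.715
v 3.369 -3.308 1.168
v 3.97 -2.823 1.739
v 3.131 -2.307 2.183
v 2.531 -2.792 1.612
v 3.926 -2.543 1.331
v 3.088 -2.027 1.775
v 3.733 -2.468 0.879
v 2.895 -1.952 1.323
v 3.443 -2.618 0.505
v 2.604 -2.102 0.949
v 3.133 -2.953 0.308
v 2.294 -2.437 0.752
v 2.886 -3.383 0.342
v 2.047 -2.867 0.786
v 2.769 -3.793 0.597
v 1.93 -3.277 1.041
v 2.812 -4.073 1.005
v 1.974 -3.557 1.449
v 3.005 -4.148 1.457
v 2.167 -3.632 1.901
v 3.296 -3.998 1.831
v 2.457 -3.482 2.275
v 3.606 -3.663 2.028
v 2.767 -3.147 2.472
v 3.853 -3.233 1.994
v 3.014 -2.717 2.438
v -2.386 3.064 1.025
v -1.597 3.007 0.743
v -1.954 4.056 2.035
v -1.836 3.383 0.476
v -2.285 3.637 0.419
v -2.773 3.672 0.593
v -3.113 3.475 0.932
v -3.175 3.121 1.307
v -2.936 2.745 1.574
v -2.487 2.491 1.631
v -1.999 2.456 1.457
v -1.659 2.653 1.118
v -2.761 1.858 -2.267
v -2.308 1.585 -2.231
v -2.499 2.402 -1.433
v -2.25 1.821 -2.403
v -2.354 2.07 -2.533
v -2.587 2.251 -2.578
v -2.875 2.307 -2.524
v -3.127 2.221 -2.389
v -3.263 2.019 -2.215
v -3.239 1.767 -2.058
v -3.063 1.543 -1.967
v -2.791 1.419 -1.971
v -2.51 1.435 -2.07
f 2 1 5
f 2 5 3
f 3 5 6
f 3 6 4
f 5 1 7
f 5 7 6
f 6 7 8
f 6 8 4
f 7 1 9
f 7 9 8
f 8 9 10
f 8 10 4
f 9 1 11
f 9 11 10
f 10 11 12
f 10 12 4
f 11 1 13
f 11 13 12
f 12 13 14
f 12 14 4
f 13 1 15
f 13 15 14
f 14 15 16
f 14 16 4
f 15 1 17
f 15 17 16
f 16 17 18
f 16 18 4
f 17 1 19
f 17 19 18
f 18 19 20
f 18 20 4
f 19 1 21
f 19 21 20
f 20 21 22
f 20 22 4
f 21 1 23
f 21 23 22
f 22 23 24
f 22 24 4
f 23 1 25
f 23 25 24
f 24 25 26
f 24 26 4
f 25 1 27
f 25 27 26
f 26 27 28
f 26 28 4
f 27 1 29
f 27 29 28
f 28 29 30
f 28 30 4
f 29 1 2
f 29 2 30
f 30 2 3
f 30 3 4
f 32 31 35
f 32 35 33
f 33 35 36
f 33 36 34
f 35 31 37
f 35 37 36
f 36 37 38
f 36 38 34
f 37 31 39
f 37 39 38
f 38 39 40
f 38 40 34
f 39 31 41
f 39 41 40
f 40 41 42
f 40 42 34
f 41 31 43
f 41 43 42
f 42 43 44
f 42 44 34
f 43 31 45
f 43 45 44
f 44 45 46
f 44 46 34
f 45 31 47
f 45 47 46
f 46 47 48
f 46 48 34
f 47 31 49
f 47 49 48
f 48 49 50
f 48 50 34
f 49 31 51
f 49 51 50
f 50 51 52
f 50 52 34
f 51 31 53
f 51 53 52
f 52 53 54
f 52 54 34
f 53 31 55
f 53 55 54
f 54 55 56
f 54 56 34
f 55 31 32
f 55 32 56
f 56 32 33
f 56 33 34
f 58 57 60
f 58 60 59
f 60 57 61
f 60 61 59
f 61 57 62
f 61 62 59
f 62 57 63
f 62 63 59
f 63 57 64
f 63 64 59
f 64 57 65
f 64 65 59
f 65 57 66
f 65 66 59
f 66 57 67
f 66 67 59
f 67 57 68
f 67 68 59
f 68 57 58
f 68 58 59
f 70 69 72
f 70 72 71
f 72 69 73
f 72 73 71
f 73 69 74
f 73 74 71
f 74 69 75
f 74 75 71
f 75 69 76
f 75 76 71
f 76 69 77
f 76 77 71
f 77 69 78
f 77 78 71
f 78 69 79
f 78 79 71
f 79 69 80
f 79 80 71
f 80 69 81
f 80 81 71
f 81 69 70
f 81 70 71



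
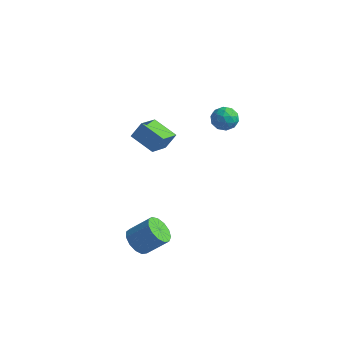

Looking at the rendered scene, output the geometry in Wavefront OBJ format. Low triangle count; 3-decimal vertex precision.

v 0.217 -3.729 -3.159
v 0.72 -3.381 -3.833
v 1.766 -2.803 -2.755
v 1.263 -3.151 -2.081
v 0.383 -3.018 -3.702
v 1.429 -2.439 -2.623
v -0.006 -2.88 -3.398
v 1.04 -2.302 -2.319
v -0.325 -3.012 -3.019
v 0.721 -2.433 -1.94
v -0.471 -3.371 -2.684
v 0.574 -2.793 -1.605
v -0.399 -3.845 -2.5
v 0.646 -3.266 -1.421
v -0.132 -4.281 -2.525
v 0.914 -3.703 -1.447
v 0.247 -4.542 -2.752
v 1.293 -3.964 -1.673
v 0.616 -4.546 -3.108
v 1.662 -3.967 -2.029
v 0.858 -4.29 -3.481
v 1.904 -3.711 -2.402
v 0.897 -3.856 -3.751
v 1.943 -3.277 -2.672
v 1.062 4.299 1.722
v 1.855 4.056 1.86
v 0.645 3.524 2.76
v 1.438 3.281 2.898
v 1.207 4.075 3.056
v 1.465 4.554 2.415
v 1.035 3.026 2.205
v 1.293 3.505 1.564
v 1.839 3.27 2.159
v 1.945 3.918 2.685
v 0.555 3.662 1.935
v 0.661 4.31 2.461
v 1.495 4.246 1.7
v 1.005 3.334 2.92
v 0.869 3.801 3.013
v 1.335 3.658 3.094
v 1.265 4.538 2.026
v 1.732 4.395 2.107
v 1.351 4.406 2.81
v 0.768 3.185 2.513
v 1.235 3.042 2.594
v 1.165 3.922 1.526
v 1.631 3.779 1.607
v 1.149 3.174 1.81
v 1.952 3.641 1.957
v 1.707 3.186 2.567
v 1.47 3.036 2.159
v 1.622 3.317 1.782
v 2.014 4.022 2.266
v 1.769 3.566 2.876
v 1.633 4.033 2.969
v 1.785 4.314 2.592
v 2.005 3.56 2.441
v 0.731 4.014 1.744
v 0.486 3.558 2.354
v 0.715 3.266 2.028
v 0.867 3.547 1.651
v 0.793 4.394 2.053
v 0.548 3.939 2.663
v 0.878 4.263 2.838
v 1.03 4.544 2.461
v 0.495 4.02 2.179
v 0.311 -2.271 3.417
v -1.153 -2.072 3.948
v 0.246 -0.832 2.698
v -1.219 -0.634 3.228
v 0.699 -1.806 4.312
v -0.766 -1.608 4.842
v 0.633 -0.368 3.592
v -0.831 -0.169 4.123
f 2 1 5
f 2 5 3
f 3 5 6
f 3 6 4
f 5 1 7
f 5 7 6
f 6 7 8
f 6 8 4
f 7 1 9
f 7 9 8
f 8 9 10
f 8 10 4
f 9 1 11
f 9 11 10
f 10 11 12
f 10 12 4
f 11 1 13
f 11 13 12
f 12 13 14
f 12 14 4
f 13 1 15
f 13 15 14
f 14 15 16
f 14 16 4
f 15 1 17
f 15 17 16
f 16 17 18
f 16 18 4
f 17 1 19
f 17 19 18
f 18 19 20
f 18 20 4
f 19 1 21
f 19 21 20
f 20 21 22
f 20 22 4
f 21 1 23
f 21 23 22
f 22 23 24
f 22 24 4
f 23 1 2
f 23 2 24
f 24 2 3
f 24 3 4
f 25 62 41
f 62 36 65
f 41 65 30
f 62 65 41
f 25 41 37
f 41 30 42
f 37 42 26
f 41 42 37
f 25 37 46
f 37 26 47
f 46 47 32
f 37 47 46
f 25 46 58
f 46 32 61
f 58 61 35
f 46 61 58
f 25 58 62
f 58 35 66
f 62 66 36
f 58 66 62
f 26 42 53
f 42 30 56
f 53 56 34
f 42 56 53
f 30 65 43
f 65 36 64
f 43 64 29
f 65 64 43
f 36 66 63
f 66 35 59
f 63 59 27
f 66 59 63
f 35 61 60
f 61 32 48
f 60 48 31
f 61 48 60
f 32 47 52
f 47 26 49
f 52 49 33
f 47 49 52
f 28 54 40
f 54 34 55
f 40 55 29
f 54 55 40
f 28 40 38
f 40 29 39
f 38 39 27
f 40 39 38
f 28 38 45
f 38 27 44
f 45 44 31
f 38 44 45
f 28 45 50
f 45 31 51
f 50 51 33
f 45 51 50
f 28 50 54
f 50 33 57
f 54 57 34
f 50 57 54
f 29 55 43
f 55 34 56
f 43 56 30
f 55 56 43
f 27 39 63
f 39 29 64
f 63 64 36
f 39 64 63
f 31 44 60
f 44 27 59
f 60 59 35
f 44 59 60
f 33 51 52
f 51 31 48
f 52 48 32
f 51 48 52
f 34 57 53
f 57 33 49
f 53 49 26
f 57 49 53
f 68 70 67
f 71 68 67
f 67 70 69
f 69 71 67
f 68 74 70
f 72 68 71
f 72 74 68
f 70 74 69
f 73 71 69
f 69 74 73
f 73 72 71
f 74 72 73



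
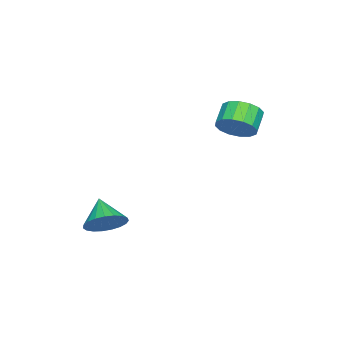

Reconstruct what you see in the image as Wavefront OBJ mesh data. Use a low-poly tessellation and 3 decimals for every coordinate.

v 2.159 -0.148 -3.504
v 2.687 0.05 -2.829
v 1.341 -0.792 -2.676
v 2.458 0.335 -2.833
v 2.178 0.537 -2.953
v 1.894 0.621 -3.168
v 1.656 0.571 -3.442
v 1.505 0.397 -3.726
v 1.467 0.129 -3.972
v 1.549 -0.187 -4.137
v 1.736 -0.497 -4.193
v 1.996 -0.746 -4.129
v 2.285 -0.892 -3.958
v 2.551 -0.909 -3.708
v 2.75 -0.795 -3.422
v 2.847 -0.569 -3.151
v 2.825 -0.27 -2.941
v -2.19 3.421 0.316
v -1.77 3.865 0.907
v -2.611 3.823 1.535
v -3.03 3.379 0.944
v -1.971 4.167 0.659
v -2.812 4.126 1.286
v -2.23 4.27 0.318
v -3.071 4.228 0.946
v -2.479 4.145 -0.023
v -3.319 4.103 0.605
v -2.65 3.826 -0.273
v -3.49 3.784 0.355
v -2.697 3.398 -0.365
v -3.538 3.356 0.263
v -2.609 2.977 -0.275
v -3.45 2.935 0.353
v -2.408 2.674 -0.026
v -3.249 2.633 0.601
v -2.149 2.572 0.314
v -2.99 2.53 0.942
v -1.901 2.697 0.655
v -2.741 2.655 1.283
v -1.73 3.016 0.905
v -2.57 2.974 1.533
v -1.682 3.444 0.997
v -2.523 3.402 1.625
f 2 1 4
f 2 4 3
f 4 1 5
f 4 5 3
f 5 1 6
f 5 6 3
f 6 1 7
f 6 7 3
f 7 1 8
f 7 8 3
f 8 1 9
f 8 9 3
f 9 1 10
f 9 10 3
f 10 1 11
f 10 11 3
f 11 1 12
f 11 12 3
f 12 1 13
f 12 13 3
f 13 1 14
f 13 14 3
f 14 1 15
f 14 15 3
f 15 1 16
f 15 16 3
f 16 1 17
f 16 17 3
f 17 1 2
f 17 2 3
f 19 18 22
f 19 22 20
f 20 22 23
f 20 23 21
f 22 18 24
f 22 24 23
f 23 24 25
f 23 25 21
f 24 18 26
f 24 26 25
f 25 26 27
f 25 27 21
f 26 18 28
f 26 28 27
f 27 28 29
f 27 29 21
f 28 18 30
f 28 30 29
f 29 30 31
f 29 31 21
f 30 18 32
f 30 32 31
f 31 32 33
f 31 33 21
f 32 18 34
f 32 34 33
f 33 34 35
f 33 35 21
f 34 18 36
f 34 36 35
f 35 36 37
f 35 37 21
f 36 18 38
f 36 38 37
f 37 38 39
f 37 39 21
f 38 18 40
f 38 40 39
f 39 40 41
f 39 41 21
f 40 18 42
f 40 42 41
f 41 42 43
f 41 43 21
f 42 18 19
f 42 19 43
f 43 19 20
f 43 20 21



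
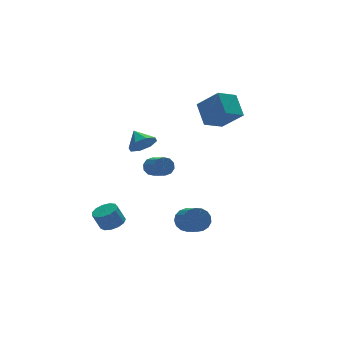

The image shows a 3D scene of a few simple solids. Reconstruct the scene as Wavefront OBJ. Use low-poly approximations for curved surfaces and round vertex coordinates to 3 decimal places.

v 0.239 4.334 -1.032
v 0.578 4.103 -1.587
v 0.68 2.754 -0.962
v 0.341 2.986 -0.408
v 0.865 4.253 -1.31
v 0.967 2.904 -0.685
v 0.913 4.434 -0.927
v 1.016 3.085 -0.302
v 0.704 4.577 -0.584
v 0.806 3.228 0.04
v 0.317 4.627 -0.413
v 0.419 3.279 0.212
v -0.1 4.566 -0.478
v 0.002 3.217 0.147
v -0.387 4.416 -0.755
v -0.285 3.067 -0.13
v -0.436 4.235 -1.138
v -0.333 2.886 -0.513
v -0.226 4.092 -1.48
v -0.124 2.743 -0.856
v 0.161 4.041 -1.652
v 0.263 2.693 -1.027
v 3.938 2.58 2.374
v 2.584 2.248 2.954
v 4.088 3.893 3.476
v 2.733 3.561 4.055
v 4.767 1.419 3.645
v 3.412 1.087 4.224
v 4.916 2.732 4.746
v 3.562 2.4 5.326
v 0.177 -0.688 -3.087
v 0.606 -0.361 -2.417
v 0.513 -1.746 -1.683
v 0.083 -2.072 -2.353
v 0.211 -0.287 -2.327
v 0.118 -1.672 -1.593
v -0.191 -0.304 -2.411
v -0.285 -1.689 -1.677
v -0.51 -0.41 -2.65
v -0.603 -1.794 -1.915
v -0.671 -0.579 -2.989
v -0.764 -1.963 -2.255
v -0.638 -0.772 -3.35
v -0.731 -2.157 -2.616
v -0.418 -0.947 -3.652
v -0.511 -2.332 -2.917
v -0.062 -1.062 -3.824
v -0.156 -2.447 -3.089
v 0.348 -1.092 -3.827
v 0.255 -2.476 -3.092
v 0.719 -1.028 -3.661
v 0.626 -2.413 -2.926
v 0.966 -0.887 -3.363
v 0.873 -2.272 -2.629
v 1.032 -0.7 -3.002
v 0.939 -2.085 -2.268
v 0.902 -0.511 -2.661
v 0.809 -1.895 -1.927
v -3.255 2.382 -4.095
v -2.689 2.948 -3.919
v -3.159 3.065 -2.788
v -3.725 2.498 -2.965
v -3.052 3.176 -4.093
v -3.521 3.293 -2.962
v -3.479 3.152 -4.268
v -3.948 3.268 -3.137
v -3.835 2.883 -4.388
v -4.304 2.999 -3.257
v -4.007 2.455 -4.415
v -4.476 2.571 -3.284
v -3.94 2.004 -4.341
v -4.41 2.12 -3.21
v -3.656 1.672 -4.189
v -4.126 1.789 -3.058
v -3.245 1.566 -4.007
v -3.714 1.683 -2.876
v -2.837 1.719 -3.853
v -3.306 1.836 -2.722
v -2.562 2.082 -3.776
v -3.031 2.199 -2.646
v -2.507 2.541 -3.801
v -2.976 2.657 -2.67
v -2.119 0.517 3.042
v -1.501 0.189 3.624
v -2.241 1.523 3.738
v -1.214 0.574 3.119
v -1.457 0.925 2.569
v -2.088 1.037 2.296
v -2.737 0.844 2.46
v -3.024 0.46 2.965
v -2.78 0.109 3.515
v -2.149 -0.003 3.788
f 2 1 5
f 2 5 3
f 3 5 6
f 3 6 4
f 5 1 7
f 5 7 6
f 6 7 8
f 6 8 4
f 7 1 9
f 7 9 8
f 8 9 10
f 8 10 4
f 9 1 11
f 9 11 10
f 10 11 12
f 10 12 4
f 11 1 13
f 11 13 12
f 12 13 14
f 12 14 4
f 13 1 15
f 13 15 14
f 14 15 16
f 14 16 4
f 15 1 17
f 15 17 16
f 16 17 18
f 16 18 4
f 17 1 19
f 17 19 18
f 18 19 20
f 18 20 4
f 19 1 21
f 19 21 20
f 20 21 22
f 20 22 4
f 21 1 2
f 21 2 22
f 22 2 3
f 22 3 4
f 24 26 23
f 27 24 23
f 23 26 25
f 25 27 23
f 24 30 26
f 28 24 27
f 28 30 24
f 26 30 25
f 29 27 25
f 25 30 29
f 29 28 27
f 30 28 29
f 32 31 35
f 32 35 33
f 33 35 36
f 33 36 34
f 35 31 37
f 35 37 36
f 36 37 38
f 36 38 34
f 37 31 39
f 37 39 38
f 38 39 40
f 38 40 34
f 39 31 41
f 39 41 40
f 40 41 42
f 40 42 34
f 41 31 43
f 41 43 42
f 42 43 44
f 42 44 34
f 43 31 45
f 43 45 44
f 44 45 46
f 44 46 34
f 45 31 47
f 45 47 46
f 46 47 48
f 46 48 34
f 47 31 49
f 47 49 48
f 48 49 50
f 48 50 34
f 49 31 51
f 49 51 50
f 50 51 52
f 50 52 34
f 51 31 53
f 51 53 52
f 52 53 54
f 52 54 34
f 53 31 55
f 53 55 54
f 54 55 56
f 54 56 34
f 55 31 57
f 55 57 56
f 56 57 58
f 56 58 34
f 57 31 32
f 57 32 58
f 58 32 33
f 58 33 34
f 60 59 63
f 60 63 61
f 61 63 64
f 61 64 62
f 63 59 65
f 63 65 64
f 64 65 66
f 64 66 62
f 65 59 67
f 65 67 66
f 66 67 68
f 66 68 62
f 67 59 69
f 67 69 68
f 68 69 70
f 68 70 62
f 69 59 71
f 69 71 70
f 70 71 72
f 70 72 62
f 71 59 73
f 71 73 72
f 72 73 74
f 72 74 62
f 73 59 75
f 73 75 74
f 74 75 76
f 74 76 62
f 75 59 77
f 75 77 76
f 76 77 78
f 76 78 62
f 77 59 79
f 77 79 78
f 78 79 80
f 78 80 62
f 79 59 81
f 79 81 80
f 80 81 82
f 80 82 62
f 81 59 60
f 81 60 82
f 82 60 61
f 82 61 62
f 84 83 86
f 84 86 85
f 86 83 87
f 86 87 85
f 87 83 88
f 87 88 85
f 88 83 89
f 88 89 85
f 89 83 90
f 89 90 85
f 90 83 91
f 90 91 85
f 91 83 92
f 91 92 85
f 92 83 84
f 92 84 85



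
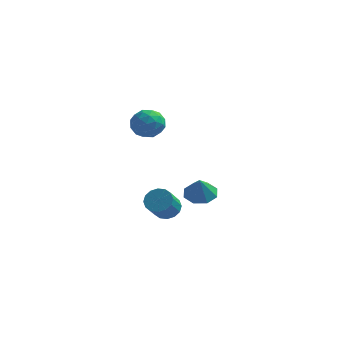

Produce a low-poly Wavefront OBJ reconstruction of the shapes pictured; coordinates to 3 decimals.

v 0.82 -1.826 -2.149
v 1.82 -1.992 -2.26
v 0.88 -2.354 -0.811
v 1.665 -1.283 -1.973
v 1.015 -0.892 -1.789
v 0.251 -1.048 -1.816
v -0.18 -1.659 -2.038
v -0.026 -2.369 -2.325
v 0.624 -2.76 -2.509
v 1.389 -2.604 -2.482
v -1.42 -0.774 -4.238
v -0.765 -0.4 -3.766
v -0.986 -1.552 -2.549
v -1.64 -1.926 -3.022
v -1.148 -0.184 -3.63
v -1.369 -1.335 -2.413
v -1.604 -0.125 -3.658
v -1.825 -1.277 -2.441
v -2.011 -0.241 -3.841
v -2.232 -1.393 -2.624
v -2.259 -0.499 -4.131
v -2.48 -1.651 -2.914
v -2.282 -0.831 -4.449
v -2.503 -1.983 -3.232
v -2.074 -1.148 -4.711
v -2.295 -2.3 -3.494
v -1.691 -1.365 -4.847
v -1.912 -2.516 -3.63
v -1.235 -1.423 -4.819
v -1.456 -2.575 -3.602
v -0.828 -1.307 -4.636
v -1.049 -2.459 -3.419
v -0.58 -1.049 -4.346
v -0.801 -2.201 -3.129
v -0.557 -0.717 -4.028
v -0.778 -1.869 -2.811
v -2.387 -2.163 4.174
v -1.391 -2.477 4.367
v -2.529 -3.363 2.953
v -1.533 -3.677 3.146
v -2.294 -3.851 3.866
v -2.206 -3.109 4.621
v -1.714 -2.731 2.699
v -1.626 -1.989 3.454
v -0.975 -2.829 3.456
v -1.334 -3.52 4.177
v -2.586 -2.32 3.143
v -2.945 -3.011 3.864
v -1.876 -2.215 4.378
v -2.044 -3.625 2.942
v -2.491 -3.727 3.365
v -1.905 -3.912 3.479
v -2.356 -2.586 4.527
v -1.77 -2.771 4.641
v -2.301 -3.578 4.346
v -2.15 -3.069 2.679
v -1.564 -3.254 2.793
v -2.015 -1.928 3.841
v -1.429 -2.113 3.955
v -1.619 -2.262 2.974
v -1.047 -2.606 3.956
v -1.13 -3.311 3.238
v -1.236 -2.755 2.975
v -1.185 -2.319 3.419
v -1.257 -3.013 4.38
v -1.341 -3.718 3.662
v -1.788 -3.82 4.085
v -1.737 -3.384 4.529
v -1.013 -3.219 3.844
v -2.579 -2.122 3.658
v -2.663 -2.827 2.94
v -2.183 -2.456 2.791
v -2.132 -2.02 3.235
v -2.79 -2.529 4.082
v -2.873 -3.234 3.364
v -2.735 -3.521 3.901
v -2.684 -3.085 4.345
v -2.907 -2.621 3.476
f 2 1 4
f 2 4 3
f 4 1 5
f 4 5 3
f 5 1 6
f 5 6 3
f 6 1 7
f 6 7 3
f 7 1 8
f 7 8 3
f 8 1 9
f 8 9 3
f 9 1 10
f 9 10 3
f 10 1 2
f 10 2 3
f 12 11 15
f 12 15 13
f 13 15 16
f 13 16 14
f 15 11 17
f 15 17 16
f 16 17 18
f 16 18 14
f 17 11 19
f 17 19 18
f 18 19 20
f 18 20 14
f 19 11 21
f 19 21 20
f 20 21 22
f 20 22 14
f 21 11 23
f 21 23 22
f 22 23 24
f 22 24 14
f 23 11 25
f 23 25 24
f 24 25 26
f 24 26 14
f 25 11 27
f 25 27 26
f 26 27 28
f 26 28 14
f 27 11 29
f 27 29 28
f 28 29 30
f 28 30 14
f 29 11 31
f 29 31 30
f 30 31 32
f 30 32 14
f 31 11 33
f 31 33 32
f 32 33 34
f 32 34 14
f 33 11 35
f 33 35 34
f 34 35 36
f 34 36 14
f 35 11 12
f 35 12 36
f 36 12 13
f 36 13 14
f 37 74 53
f 74 48 77
f 53 77 42
f 74 77 53
f 37 53 49
f 53 42 54
f 49 54 38
f 53 54 49
f 37 49 58
f 49 38 59
f 58 59 44
f 49 59 58
f 37 58 70
f 58 44 73
f 70 73 47
f 58 73 70
f 37 70 74
f 70 47 78
f 74 78 48
f 70 78 74
f 38 54 65
f 54 42 68
f 65 68 46
f 54 68 65
f 42 77 55
f 77 48 76
f 55 76 41
f 77 76 55
f 48 78 75
f 78 47 71
f 75 71 39
f 78 71 75
f 47 73 72
f 73 44 60
f 72 60 43
f 73 60 72
f 44 59 64
f 59 38 61
f 64 61 45
f 59 61 64
f 40 66 52
f 66 46 67
f 52 67 41
f 66 67 52
f 40 52 50
f 52 41 51
f 50 51 39
f 52 51 50
f 40 50 57
f 50 39 56
f 57 56 43
f 50 56 57
f 40 57 62
f 57 43 63
f 62 63 45
f 57 63 62
f 40 62 66
f 62 45 69
f 66 69 46
f 62 69 66
f 41 67 55
f 67 46 68
f 55 68 42
f 67 68 55
f 39 51 75
f 51 41 76
f 75 76 48
f 51 76 75
f 43 56 72
f 56 39 71
f 72 71 47
f 56 71 72
f 45 63 64
f 63 43 60
f 64 60 44
f 63 60 64
f 46 69 65
f 69 45 61
f 65 61 38
f 69 61 65



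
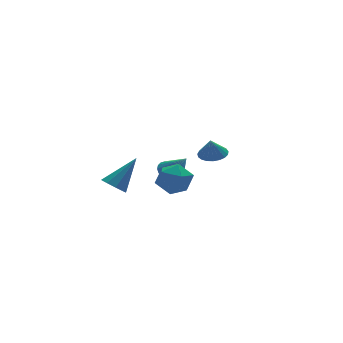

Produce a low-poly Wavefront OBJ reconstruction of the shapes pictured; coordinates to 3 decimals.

v -4.26 -0.958 0.386
v -3.709 -0.868 -0.145
v -2.82 -0.622 1.934
v -3.933 -0.404 -0.038
v -4.31 -0.199 0.268
v -4.663 -0.348 0.629
v -4.827 -0.783 0.876
v -4.726 -1.3 0.894
v -4.407 -1.657 0.674
v -4.018 -1.686 0.32
v -3.743 -1.375 -0.004
v -0.049 1.223 -0.507
v 0.678 1.126 -0.828
v 0.409 0.237 0.827
v 0.722 1.381 -0.654
v 0.648 1.613 -0.457
v 0.469 1.785 -0.269
v 0.211 1.871 -0.116
v -0.087 1.859 -0.023
v -0.379 1.75 -0.003
v -0.62 1.561 -0.06
v -0.775 1.32 -0.185
v -0.819 1.065 -0.359
v -0.746 0.833 -0.556
v -0.566 0.661 -0.744
v -0.308 0.575 -0.897
v -0.01 0.587 -0.99
v 0.281 0.696 -1.01
v 0.523 0.885 -0.953
v 3.043 2.431 -0.344
v 3.657 1.846 -0.295
v 2.817 2.289 0.764
v 3.833 2.143 -0.221
v 3.872 2.49 -0.168
v 3.768 2.827 -0.146
v 3.539 3.096 -0.158
v 3.224 3.25 -0.202
v 2.877 3.262 -0.271
v 2.559 3.131 -0.352
v 2.325 2.878 -0.432
v 2.215 2.549 -0.497
v 2.248 2.199 -0.536
v 2.418 1.889 -0.541
v 2.696 1.673 -0.512
v 3.035 1.589 -0.454
v 3.374 1.649 -0.378
v -2.782 -2.812 1.166
v -2.155 -2.332 1.876
v -1.605 -4.048 0.964
v -0.978 -3.568 1.674
v -1.884 -4.025 1.988
v -2.611 -3.261 2.113
v -1.149 -3.119 0.727
v -1.876 -2.355 0.852
v -1.146 -2.521 1.605
v -1.601 -3.082 2.385
v -2.159 -3.298 0.455
v -2.614 -3.859 1.235
f 2 1 4
f 2 4 3
f 4 1 5
f 4 5 3
f 5 1 6
f 5 6 3
f 6 1 7
f 6 7 3
f 7 1 8
f 7 8 3
f 8 1 9
f 8 9 3
f 9 1 10
f 9 10 3
f 10 1 11
f 10 11 3
f 11 1 2
f 11 2 3
f 13 12 15
f 13 15 14
f 15 12 16
f 15 16 14
f 16 12 17
f 16 17 14
f 17 12 18
f 17 18 14
f 18 12 19
f 18 19 14
f 19 12 20
f 19 20 14
f 20 12 21
f 20 21 14
f 21 12 22
f 21 22 14
f 22 12 23
f 22 23 14
f 23 12 24
f 23 24 14
f 24 12 25
f 24 25 14
f 25 12 26
f 25 26 14
f 26 12 27
f 26 27 14
f 27 12 28
f 27 28 14
f 28 12 29
f 28 29 14
f 29 12 13
f 29 13 14
f 31 30 33
f 31 33 32
f 33 30 34
f 33 34 32
f 34 30 35
f 34 35 32
f 35 30 36
f 35 36 32
f 36 30 37
f 36 37 32
f 37 30 38
f 37 38 32
f 38 30 39
f 38 39 32
f 39 30 40
f 39 40 32
f 40 30 41
f 40 41 32
f 41 30 42
f 41 42 32
f 42 30 43
f 42 43 32
f 43 30 44
f 43 44 32
f 44 30 45
f 44 45 32
f 45 30 46
f 45 46 32
f 46 30 31
f 46 31 32
f 47 58 52
f 47 52 48
f 47 48 54
f 47 54 57
f 47 57 58
f 48 52 56
f 52 58 51
f 58 57 49
f 57 54 53
f 54 48 55
f 50 56 51
f 50 51 49
f 50 49 53
f 50 53 55
f 50 55 56
f 51 56 52
f 49 51 58
f 53 49 57
f 55 53 54
f 56 55 48



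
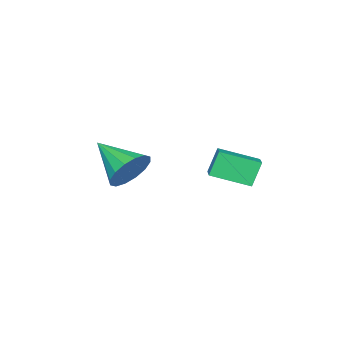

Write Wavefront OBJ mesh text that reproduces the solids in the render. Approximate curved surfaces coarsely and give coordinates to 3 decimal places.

v 1.188 -1.434 -0.254
v 1.536 -1.889 -1.134
v 0.932 -3.306 0.614
v 1.98 -1.809 -0.831
v 2.212 -1.629 -0.374
v 2.17 -1.396 0.115
v 1.864 -1.173 0.505
v 1.377 -1.02 0.692
v 0.839 -0.978 0.625
v 0.395 -1.058 0.323
v 0.163 -1.239 -0.135
v 0.205 -1.471 -0.624
v 0.511 -1.694 -1.014
v 0.998 -1.847 -1.201
v -2.998 -0.734 -1.953
v -3.56 -0.64 -0.795
v -3.957 0.724 -2.537
v -4.519 0.818 -1.379
v -2.301 -0.158 -1.661
v -2.863 -0.064 -0.503
v -3.26 1.3 -2.245
v -3.822 1.394 -1.087
f 2 1 4
f 2 4 3
f 4 1 5
f 4 5 3
f 5 1 6
f 5 6 3
f 6 1 7
f 6 7 3
f 7 1 8
f 7 8 3
f 8 1 9
f 8 9 3
f 9 1 10
f 9 10 3
f 10 1 11
f 10 11 3
f 11 1 12
f 11 12 3
f 12 1 13
f 12 13 3
f 13 1 14
f 13 14 3
f 14 1 2
f 14 2 3
f 16 18 15
f 19 16 15
f 15 18 17
f 17 19 15
f 16 22 18
f 20 16 19
f 20 22 16
f 18 22 17
f 21 19 17
f 17 22 21
f 21 20 19
f 22 20 21



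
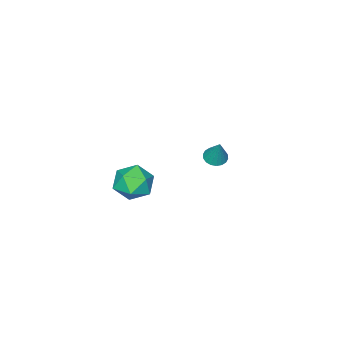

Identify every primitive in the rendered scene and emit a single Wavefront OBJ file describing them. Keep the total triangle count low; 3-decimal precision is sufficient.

v 2.735 2.158 -0.478
v 3.769 2.598 0.071
v 3.831 0.722 -1.391
v 4.865 1.162 -0.842
v 3.984 0.598 -0.156
v 3.306 1.486 0.409
v 4.294 1.834 -1.729
v 3.616 2.722 -1.164
v 4.733 2.398 -0.701
v 4.541 1.634 0.271
v 3.059 1.686 -1.591
v 2.867 0.922 -0.619
v -3.65 0.765 -3.088
v -3.203 1.25 -3.402
v -3.25 1.455 -1.452
v -3.488 1.406 -3.398
v -3.805 1.436 -3.332
v -4.091 1.332 -3.219
v -4.29 1.116 -3.079
v -4.362 0.831 -2.941
v -4.293 0.533 -2.833
v -4.097 0.281 -2.774
v -3.812 0.124 -2.778
v -3.495 0.095 -2.844
v -3.209 0.199 -2.957
v -3.01 0.414 -3.097
v -2.938 0.7 -3.235
v -3.007 0.998 -3.343
f 1 12 6
f 1 6 2
f 1 2 8
f 1 8 11
f 1 11 12
f 2 6 10
f 6 12 5
f 12 11 3
f 11 8 7
f 8 2 9
f 4 10 5
f 4 5 3
f 4 3 7
f 4 7 9
f 4 9 10
f 5 10 6
f 3 5 12
f 7 3 11
f 9 7 8
f 10 9 2
f 14 13 16
f 14 16 15
f 16 13 17
f 16 17 15
f 17 13 18
f 17 18 15
f 18 13 19
f 18 19 15
f 19 13 20
f 19 20 15
f 20 13 21
f 20 21 15
f 21 13 22
f 21 22 15
f 22 13 23
f 22 23 15
f 23 13 24
f 23 24 15
f 24 13 25
f 24 25 15
f 25 13 26
f 25 26 15
f 26 13 27
f 26 27 15
f 27 13 28
f 27 28 15
f 28 13 14
f 28 14 15



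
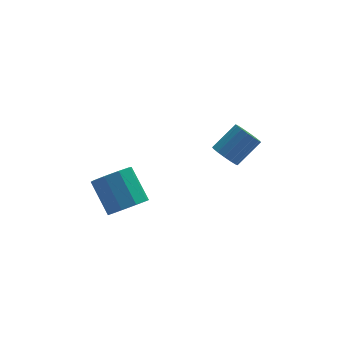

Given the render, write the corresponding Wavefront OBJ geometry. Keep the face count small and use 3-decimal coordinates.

v -2.142 1.454 -1.479
v -1.137 1.622 -1.326
v -1.574 3.014 0.012
v -2.578 2.846 -0.141
v -1.376 2.041 -1.84
v -1.813 3.433 -0.501
v -1.973 2.185 -2.185
v -2.41 3.577 -0.846
v -2.649 1.987 -2.2
v -3.086 3.379 -0.861
v -3.088 1.54 -1.877
v -3.525 2.932 -0.539
v -3.083 1.052 -1.369
v -3.52 2.444 -0.03
v -2.638 0.752 -0.912
v -3.075 2.144 0.427
v -1.961 0.781 -0.721
v -2.398 2.173 0.618
v -1.368 1.125 -0.884
v -1.805 2.517 0.454
v 2.417 1.455 1.136
v 2.873 0.978 0.779
v 4.1 1.369 1.828
v 3.643 1.845 2.184
v 2.921 1.318 0.597
v 4.147 1.708 1.646
v 2.833 1.694 0.56
v 4.06 2.085 1.608
v 2.634 2.006 0.676
v 3.86 2.397 1.725
v 2.377 2.171 0.916
v 3.603 2.561 1.965
v 2.13 2.143 1.214
v 3.356 2.534 2.263
v 1.96 1.931 1.492
v 3.187 2.322 2.541
v 1.913 1.592 1.674
v 3.139 1.982 2.723
v 2 1.215 1.712
v 3.227 1.606 2.76
v 2.2 0.903 1.595
v 3.426 1.294 2.644
v 2.457 0.739 1.355
v 3.683 1.129 2.404
v 2.704 0.766 1.057
v 3.93 1.157 2.106
f 2 1 5
f 2 5 3
f 3 5 6
f 3 6 4
f 5 1 7
f 5 7 6
f 6 7 8
f 6 8 4
f 7 1 9
f 7 9 8
f 8 9 10
f 8 10 4
f 9 1 11
f 9 11 10
f 10 11 12
f 10 12 4
f 11 1 13
f 11 13 12
f 12 13 14
f 12 14 4
f 13 1 15
f 13 15 14
f 14 15 16
f 14 16 4
f 15 1 17
f 15 17 16
f 16 17 18
f 16 18 4
f 17 1 19
f 17 19 18
f 18 19 20
f 18 20 4
f 19 1 2
f 19 2 20
f 20 2 3
f 20 3 4
f 22 21 25
f 22 25 23
f 23 25 26
f 23 26 24
f 25 21 27
f 25 27 26
f 26 27 28
f 26 28 24
f 27 21 29
f 27 29 28
f 28 29 30
f 28 30 24
f 29 21 31
f 29 31 30
f 30 31 32
f 30 32 24
f 31 21 33
f 31 33 32
f 32 33 34
f 32 34 24
f 33 21 35
f 33 35 34
f 34 35 36
f 34 36 24
f 35 21 37
f 35 37 36
f 36 37 38
f 36 38 24
f 37 21 39
f 37 39 38
f 38 39 40
f 38 40 24
f 39 21 41
f 39 41 40
f 40 41 42
f 40 42 24
f 41 21 43
f 41 43 42
f 42 43 44
f 42 44 24
f 43 21 45
f 43 45 44
f 44 45 46
f 44 46 24
f 45 21 22
f 45 22 46
f 46 22 23
f 46 23 24



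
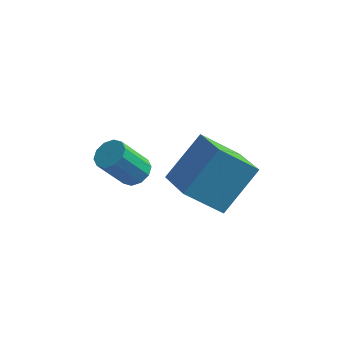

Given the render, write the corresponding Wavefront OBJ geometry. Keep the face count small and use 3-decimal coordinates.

v -0.339 0.338 -2.973
v -0.09 0.694 -2.669
v -0.672 0.157 -1.563
v -0.921 -0.198 -1.867
v -0.378 0.822 -2.758
v -0.96 0.285 -1.653
v -0.651 0.765 -2.93
v -1.234 0.228 -1.825
v -0.805 0.545 -3.118
v -1.387 0.008 -2.013
v -0.78 0.246 -3.25
v -1.363 -0.291 -2.145
v -0.588 -0.017 -3.277
v -1.17 -0.554 -2.171
v -0.3 -0.145 -3.187
v -0.882 -0.682 -2.082
v -0.026 -0.088 -3.015
v -0.609 -0.625 -1.91
v 0.127 0.132 -2.827
v -0.455 -0.405 -1.722
v 0.103 0.431 -2.695
v -0.48 -0.106 -1.59
v 1.575 -1.214 -2.069
v 2.262 -0.153 -0.858
v 0.706 -0.142 -2.515
v 1.393 0.918 -1.304
v 2.607 -0.778 -3.036
v 3.294 0.282 -1.825
v 1.738 0.293 -3.482
v 2.425 1.354 -2.271
f 2 1 5
f 2 5 3
f 3 5 6
f 3 6 4
f 5 1 7
f 5 7 6
f 6 7 8
f 6 8 4
f 7 1 9
f 7 9 8
f 8 9 10
f 8 10 4
f 9 1 11
f 9 11 10
f 10 11 12
f 10 12 4
f 11 1 13
f 11 13 12
f 12 13 14
f 12 14 4
f 13 1 15
f 13 15 14
f 14 15 16
f 14 16 4
f 15 1 17
f 15 17 16
f 16 17 18
f 16 18 4
f 17 1 19
f 17 19 18
f 18 19 20
f 18 20 4
f 19 1 21
f 19 21 20
f 20 21 22
f 20 22 4
f 21 1 2
f 21 2 22
f 22 2 3
f 22 3 4
f 24 26 23
f 27 24 23
f 23 26 25
f 25 27 23
f 24 30 26
f 28 24 27
f 28 30 24
f 26 30 25
f 29 27 25
f 25 30 29
f 29 28 27
f 30 28 29



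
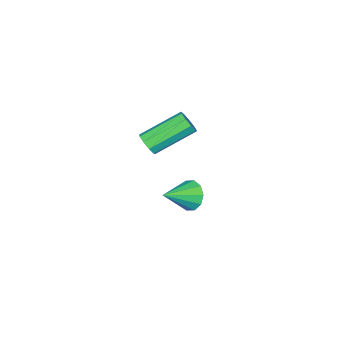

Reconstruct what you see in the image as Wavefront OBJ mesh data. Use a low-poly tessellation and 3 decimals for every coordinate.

v 4.18 1.833 1.945
v 4.548 1.955 2.363
v 3.108 2.908 3.353
v 2.74 2.787 2.935
v 4.551 2.238 2.095
v 3.112 3.192 3.085
v 4.381 2.332 1.757
v 2.942 3.286 2.747
v 4.117 2.193 1.507
v 2.677 3.146 2.497
v 3.881 1.885 1.462
v 2.442 2.838 2.452
v 3.786 1.553 1.643
v 2.347 2.506 2.633
v 3.875 1.352 1.965
v 2.435 2.305 2.955
v 4.106 1.377 2.278
v 2.667 2.33 3.268
v 4.372 1.615 2.435
v 2.933 2.568 3.425
v 1.756 2.095 -2.646
v 1.992 1.739 -3.298
v 3.104 1.725 -1.954
v 2.131 2.201 -3.321
v 2.126 2.622 -3.086
v 1.98 2.841 -2.683
v 1.748 2.776 -2.265
v 1.519 2.451 -1.993
v 1.381 1.99 -1.97
v 1.385 1.569 -2.205
v 1.531 1.349 -2.608
v 1.763 1.414 -3.026
f 2 1 5
f 2 5 3
f 3 5 6
f 3 6 4
f 5 1 7
f 5 7 6
f 6 7 8
f 6 8 4
f 7 1 9
f 7 9 8
f 8 9 10
f 8 10 4
f 9 1 11
f 9 11 10
f 10 11 12
f 10 12 4
f 11 1 13
f 11 13 12
f 12 13 14
f 12 14 4
f 13 1 15
f 13 15 14
f 14 15 16
f 14 16 4
f 15 1 17
f 15 17 16
f 16 17 18
f 16 18 4
f 17 1 19
f 17 19 18
f 18 19 20
f 18 20 4
f 19 1 2
f 19 2 20
f 20 2 3
f 20 3 4
f 22 21 24
f 22 24 23
f 24 21 25
f 24 25 23
f 25 21 26
f 25 26 23
f 26 21 27
f 26 27 23
f 27 21 28
f 27 28 23
f 28 21 29
f 28 29 23
f 29 21 30
f 29 30 23
f 30 21 31
f 30 31 23
f 31 21 32
f 31 32 23
f 32 21 22
f 32 22 23



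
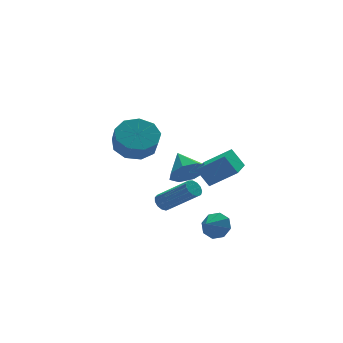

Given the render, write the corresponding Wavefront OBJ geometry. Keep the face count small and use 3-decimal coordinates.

v 0.05 -1.685 -2.385
v 0.291 -1.894 -2.77
v 1.252 -3.164 -1.48
v 1.01 -2.955 -1.095
v 0.452 -1.681 -2.681
v 1.413 -2.951 -1.391
v 0.486 -1.469 -2.498
v 1.447 -2.74 -1.208
v 0.382 -1.326 -2.28
v 1.342 -2.596 -0.989
v 0.171 -1.297 -2.094
v 1.132 -2.567 -0.804
v -0.078 -1.391 -2.001
v 0.883 -2.661 -0.711
v -0.286 -1.578 -2.03
v 0.675 -2.848 -0.74
v -0.388 -1.799 -2.172
v 0.573 -3.069 -0.881
v -0.351 -1.984 -2.381
v 0.61 -3.254 -1.091
v -0.187 -2.074 -2.592
v 0.774 -3.344 -1.301
v 0.052 -2.04 -2.737
v 1.013 -3.31 -1.446
v 2.232 -2.778 -3.887
v 2.743 -3.071 -3.391
v 1.468 -3.242 -3.373
v 2.539 -2.545 -3.221
v 2.154 -2.156 -3.441
v 1.815 -2.132 -3.922
v 1.72 -2.486 -4.383
v 1.925 -3.012 -4.553
v 2.309 -3.401 -4.333
v 2.648 -3.425 -3.852
v 2.136 -0.899 -1.069
v 3.268 -1.549 -0.161
v 3.284 0.566 -1.452
v 4.416 -0.084 -0.544
v 2.544 -1.456 -1.976
v 3.676 -2.106 -1.068
v 3.692 0.009 -2.359
v 4.824 -0.641 -1.451
v -1.361 -1.782 1.705
v -0.416 -1.471 2.039
v -0.533 -2.047 2.909
v -1.479 -2.358 2.575
v -0.921 -1.016 2.272
v -1.038 -1.592 3.142
v -1.632 -0.92 2.24
v -1.749 -1.496 3.11
v -2.216 -1.227 1.957
v -2.334 -1.803 2.827
v -2.401 -1.794 1.557
v -2.518 -2.37 2.426
v -2.099 -2.355 1.225
v -2.216 -2.931 2.095
v -1.452 -2.648 1.119
v -1.569 -3.224 1.988
v -0.762 -2.536 1.286
v -0.88 -3.112 2.156
v -0.353 -2.071 1.65
v -0.471 -2.647 2.52
v 2.457 0.55 -1.965
v 2.968 0.979 -2.684
v 2.503 1.79 -1.195
v 2.227 1.06 -2.77
v 1.621 0.842 -2.385
v 1.505 0.454 -1.754
v 1.947 0.122 -1.247
v 2.687 0.041 -1.16
v 3.293 0.259 -1.545
v 3.41 0.647 -2.176
f 2 1 5
f 2 5 3
f 3 5 6
f 3 6 4
f 5 1 7
f 5 7 6
f 6 7 8
f 6 8 4
f 7 1 9
f 7 9 8
f 8 9 10
f 8 10 4
f 9 1 11
f 9 11 10
f 10 11 12
f 10 12 4
f 11 1 13
f 11 13 12
f 12 13 14
f 12 14 4
f 13 1 15
f 13 15 14
f 14 15 16
f 14 16 4
f 15 1 17
f 15 17 16
f 16 17 18
f 16 18 4
f 17 1 19
f 17 19 18
f 18 19 20
f 18 20 4
f 19 1 21
f 19 21 20
f 20 21 22
f 20 22 4
f 21 1 23
f 21 23 22
f 22 23 24
f 22 24 4
f 23 1 2
f 23 2 24
f 24 2 3
f 24 3 4
f 26 25 28
f 26 28 27
f 28 25 29
f 28 29 27
f 29 25 30
f 29 30 27
f 30 25 31
f 30 31 27
f 31 25 32
f 31 32 27
f 32 25 33
f 32 33 27
f 33 25 34
f 33 34 27
f 34 25 26
f 34 26 27
f 36 38 35
f 39 36 35
f 35 38 37
f 37 39 35
f 36 42 38
f 40 36 39
f 40 42 36
f 38 42 37
f 41 39 37
f 37 42 41
f 41 40 39
f 42 40 41
f 44 43 47
f 44 47 45
f 45 47 48
f 45 48 46
f 47 43 49
f 47 49 48
f 48 49 50
f 48 50 46
f 49 43 51
f 49 51 50
f 50 51 52
f 50 52 46
f 51 43 53
f 51 53 52
f 52 53 54
f 52 54 46
f 53 43 55
f 53 55 54
f 54 55 56
f 54 56 46
f 55 43 57
f 55 57 56
f 56 57 58
f 56 58 46
f 57 43 59
f 57 59 58
f 58 59 60
f 58 60 46
f 59 43 61
f 59 61 60
f 60 61 62
f 60 62 46
f 61 43 44
f 61 44 62
f 62 44 45
f 62 45 46
f 64 63 66
f 64 66 65
f 66 63 67
f 66 67 65
f 67 63 68
f 67 68 65
f 68 63 69
f 68 69 65
f 69 63 70
f 69 70 65
f 70 63 71
f 70 71 65
f 71 63 72
f 71 72 65
f 72 63 64
f 72 64 65

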